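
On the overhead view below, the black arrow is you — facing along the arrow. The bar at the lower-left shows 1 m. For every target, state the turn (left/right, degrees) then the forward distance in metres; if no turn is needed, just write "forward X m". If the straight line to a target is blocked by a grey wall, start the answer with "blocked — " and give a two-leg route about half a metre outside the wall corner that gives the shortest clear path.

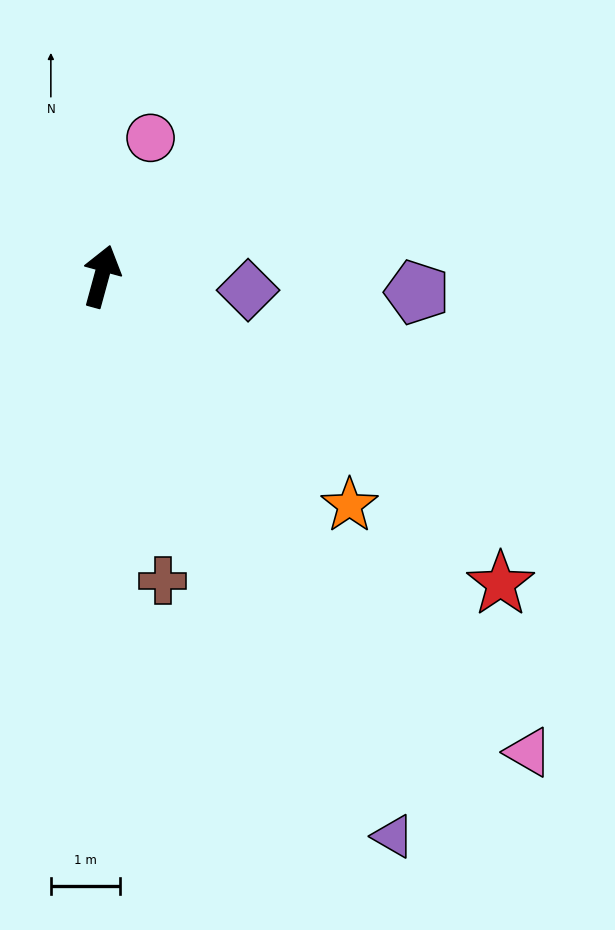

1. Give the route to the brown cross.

turn right 153°, forward 4.5 m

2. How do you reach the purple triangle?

turn right 137°, forward 9.2 m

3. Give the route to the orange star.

turn right 117°, forward 4.9 m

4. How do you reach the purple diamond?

turn right 80°, forward 2.1 m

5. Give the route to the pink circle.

turn right 4°, forward 2.1 m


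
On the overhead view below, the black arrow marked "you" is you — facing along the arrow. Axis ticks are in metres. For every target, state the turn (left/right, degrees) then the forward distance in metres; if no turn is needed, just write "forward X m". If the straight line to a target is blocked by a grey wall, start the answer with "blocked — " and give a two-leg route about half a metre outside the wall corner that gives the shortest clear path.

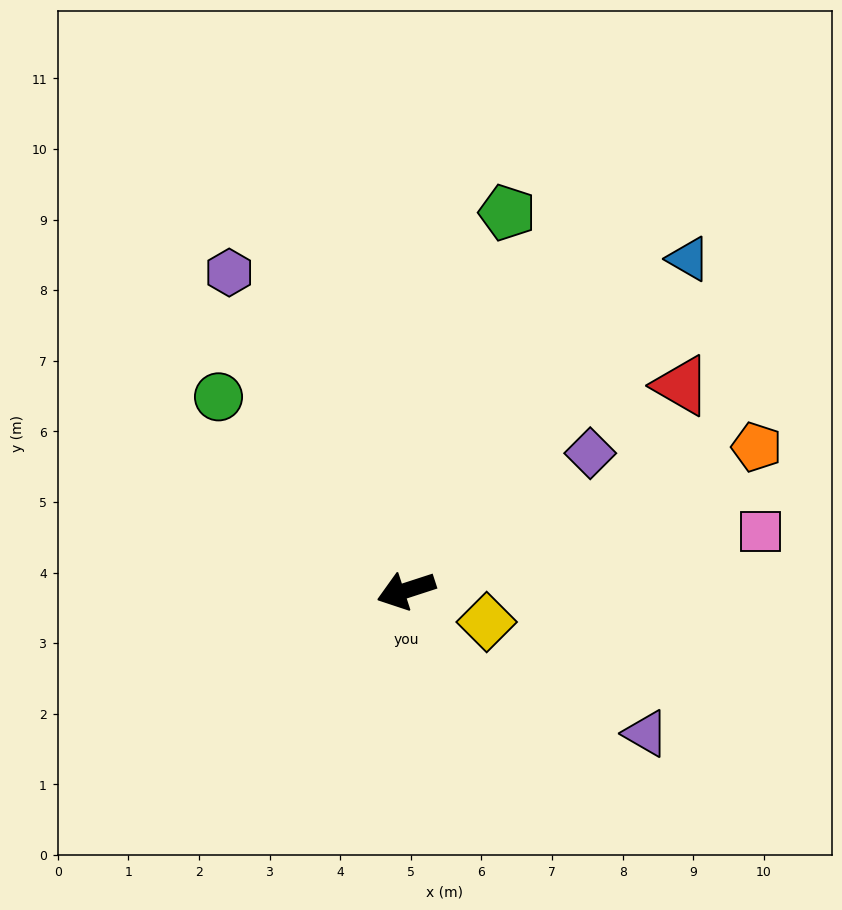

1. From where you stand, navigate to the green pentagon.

turn right 123°, forward 5.5 m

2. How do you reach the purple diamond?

turn right 161°, forward 3.3 m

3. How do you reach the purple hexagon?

turn right 79°, forward 5.2 m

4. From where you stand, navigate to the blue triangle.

turn right 148°, forward 6.2 m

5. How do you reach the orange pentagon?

turn right 176°, forward 5.4 m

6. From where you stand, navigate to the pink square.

turn left 171°, forward 5.1 m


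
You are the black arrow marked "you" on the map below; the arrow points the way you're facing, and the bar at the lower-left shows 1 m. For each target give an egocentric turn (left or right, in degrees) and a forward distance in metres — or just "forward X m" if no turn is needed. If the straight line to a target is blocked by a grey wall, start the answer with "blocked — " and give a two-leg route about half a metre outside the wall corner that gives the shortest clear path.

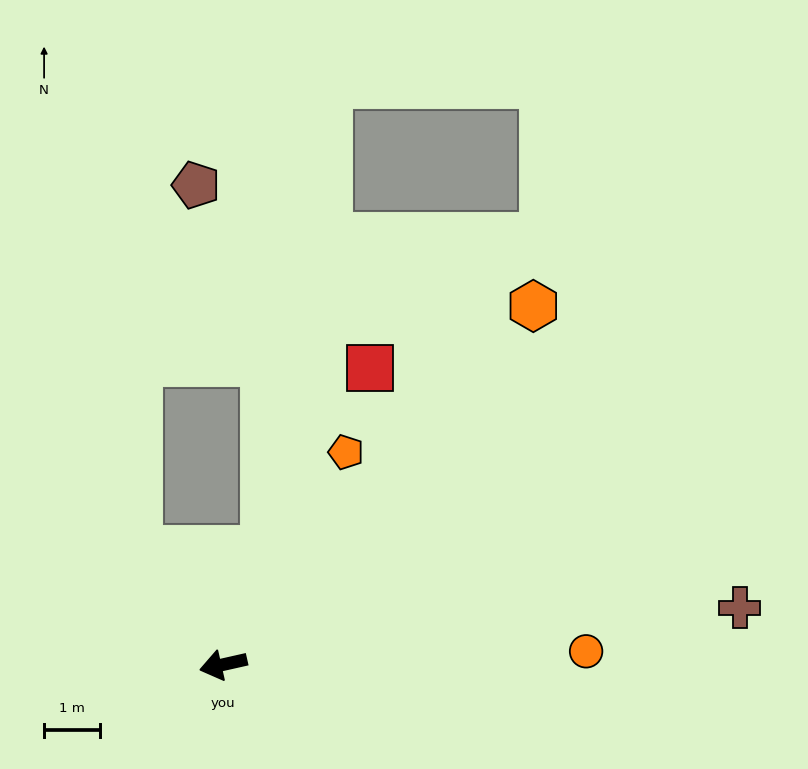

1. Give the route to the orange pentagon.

turn right 133°, forward 4.4 m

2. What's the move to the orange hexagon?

turn right 144°, forward 8.5 m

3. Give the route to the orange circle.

turn left 169°, forward 6.5 m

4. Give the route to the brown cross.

turn left 174°, forward 9.3 m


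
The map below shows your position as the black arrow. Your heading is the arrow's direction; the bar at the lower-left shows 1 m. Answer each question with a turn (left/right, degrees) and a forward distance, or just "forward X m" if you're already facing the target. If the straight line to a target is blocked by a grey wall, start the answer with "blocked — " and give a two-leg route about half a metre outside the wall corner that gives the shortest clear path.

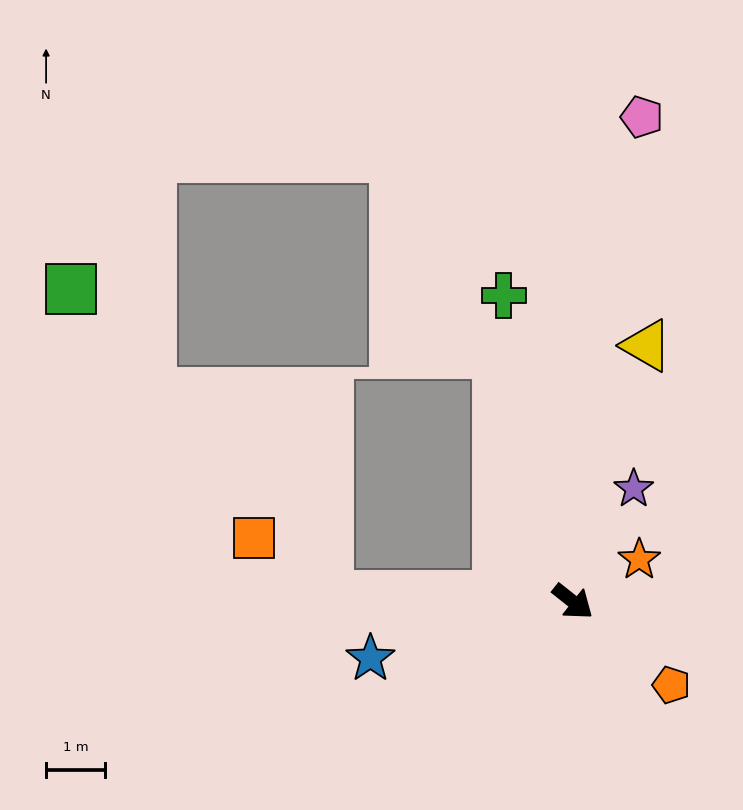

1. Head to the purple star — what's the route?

turn left 100°, forward 2.2 m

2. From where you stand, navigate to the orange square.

blocked — turn right 143°, forward 4.1 m, then turn right 36°, forward 1.6 m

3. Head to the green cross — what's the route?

turn left 141°, forward 5.3 m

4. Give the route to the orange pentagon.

forward 2.2 m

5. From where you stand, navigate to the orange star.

turn left 71°, forward 1.3 m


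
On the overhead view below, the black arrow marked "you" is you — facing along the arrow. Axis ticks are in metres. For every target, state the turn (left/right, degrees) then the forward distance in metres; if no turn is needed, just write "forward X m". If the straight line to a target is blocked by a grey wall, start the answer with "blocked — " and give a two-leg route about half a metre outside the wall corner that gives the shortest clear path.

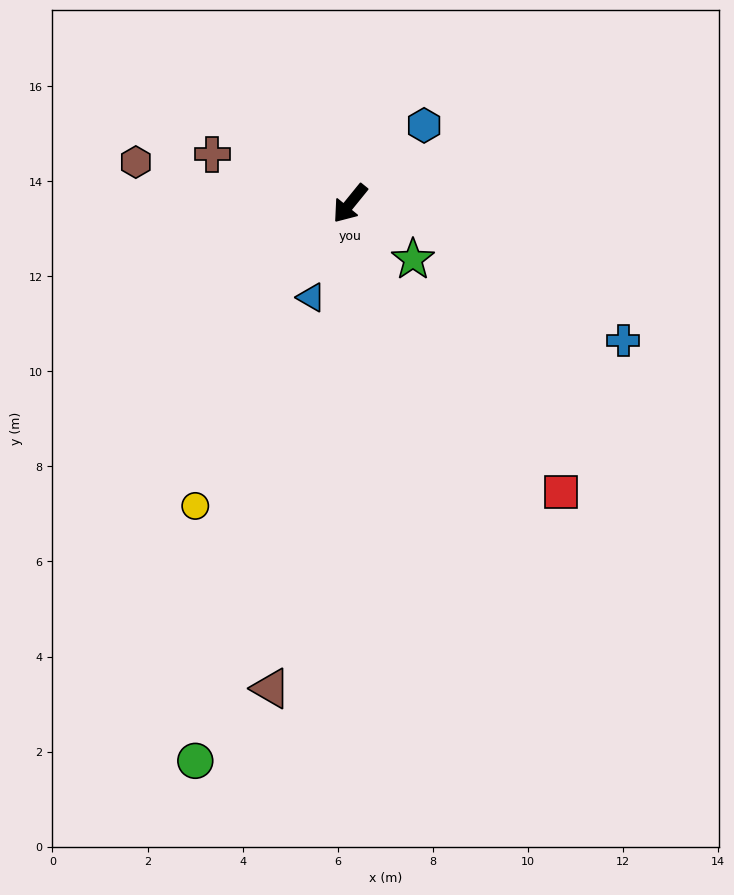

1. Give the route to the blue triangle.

turn left 17°, forward 2.1 m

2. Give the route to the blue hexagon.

turn left 176°, forward 2.3 m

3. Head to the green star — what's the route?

turn left 87°, forward 1.8 m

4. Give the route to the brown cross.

turn right 71°, forward 3.1 m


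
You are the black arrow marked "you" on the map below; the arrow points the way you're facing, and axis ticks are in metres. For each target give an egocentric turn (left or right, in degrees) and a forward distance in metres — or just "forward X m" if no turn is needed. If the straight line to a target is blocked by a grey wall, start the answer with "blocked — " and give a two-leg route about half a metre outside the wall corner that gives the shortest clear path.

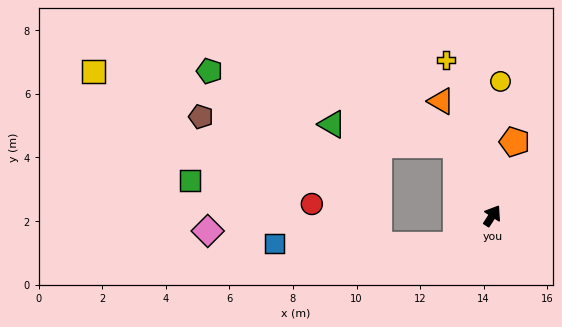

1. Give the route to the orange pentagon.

turn left 16°, forward 2.4 m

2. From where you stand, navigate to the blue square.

blocked — turn left 163°, forward 1.5 m, then turn right 41°, forward 5.7 m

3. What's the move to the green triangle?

blocked — turn left 60°, forward 2.5 m, then turn left 53°, forward 4.0 m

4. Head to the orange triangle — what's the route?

turn left 57°, forward 3.9 m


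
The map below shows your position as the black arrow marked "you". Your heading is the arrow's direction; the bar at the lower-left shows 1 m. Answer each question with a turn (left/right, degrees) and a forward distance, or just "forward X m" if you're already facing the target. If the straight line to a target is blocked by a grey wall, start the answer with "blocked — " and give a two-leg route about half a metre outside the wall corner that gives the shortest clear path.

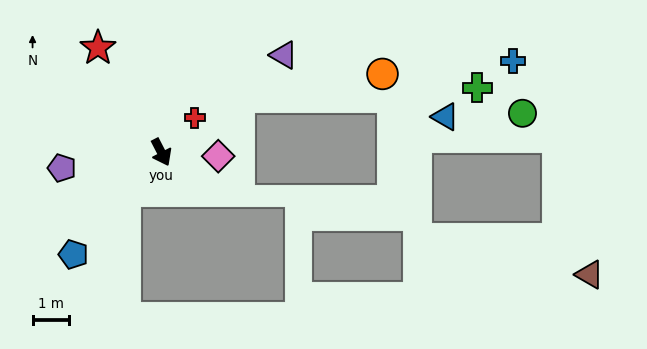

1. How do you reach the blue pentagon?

turn right 68°, forward 3.7 m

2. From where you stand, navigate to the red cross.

turn left 109°, forward 1.3 m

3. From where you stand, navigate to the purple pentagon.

turn right 108°, forward 2.8 m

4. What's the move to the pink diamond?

turn left 59°, forward 1.6 m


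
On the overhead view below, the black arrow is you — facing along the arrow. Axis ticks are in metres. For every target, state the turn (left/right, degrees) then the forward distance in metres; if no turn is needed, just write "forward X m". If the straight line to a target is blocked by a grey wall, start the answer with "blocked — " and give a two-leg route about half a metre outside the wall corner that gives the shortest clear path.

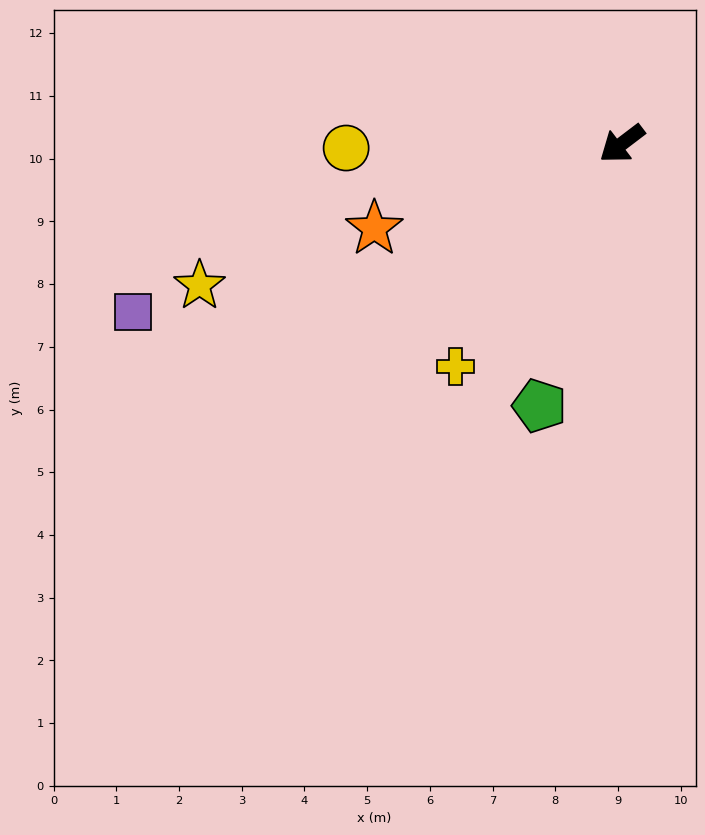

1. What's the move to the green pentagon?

turn left 35°, forward 4.4 m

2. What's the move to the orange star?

turn right 18°, forward 4.2 m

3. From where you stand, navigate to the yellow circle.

turn right 36°, forward 4.4 m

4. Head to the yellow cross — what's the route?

turn left 16°, forward 4.4 m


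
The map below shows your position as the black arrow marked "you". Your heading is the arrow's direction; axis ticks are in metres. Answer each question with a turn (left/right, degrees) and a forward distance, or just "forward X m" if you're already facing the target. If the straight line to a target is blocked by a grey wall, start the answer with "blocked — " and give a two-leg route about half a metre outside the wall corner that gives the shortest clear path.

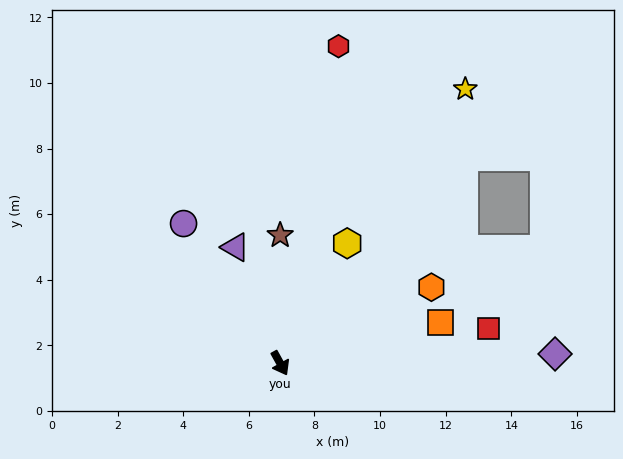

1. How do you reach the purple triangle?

turn left 172°, forward 3.8 m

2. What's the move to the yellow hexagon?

turn left 122°, forward 4.2 m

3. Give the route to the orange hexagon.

turn left 88°, forward 5.2 m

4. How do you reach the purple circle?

turn right 174°, forward 5.2 m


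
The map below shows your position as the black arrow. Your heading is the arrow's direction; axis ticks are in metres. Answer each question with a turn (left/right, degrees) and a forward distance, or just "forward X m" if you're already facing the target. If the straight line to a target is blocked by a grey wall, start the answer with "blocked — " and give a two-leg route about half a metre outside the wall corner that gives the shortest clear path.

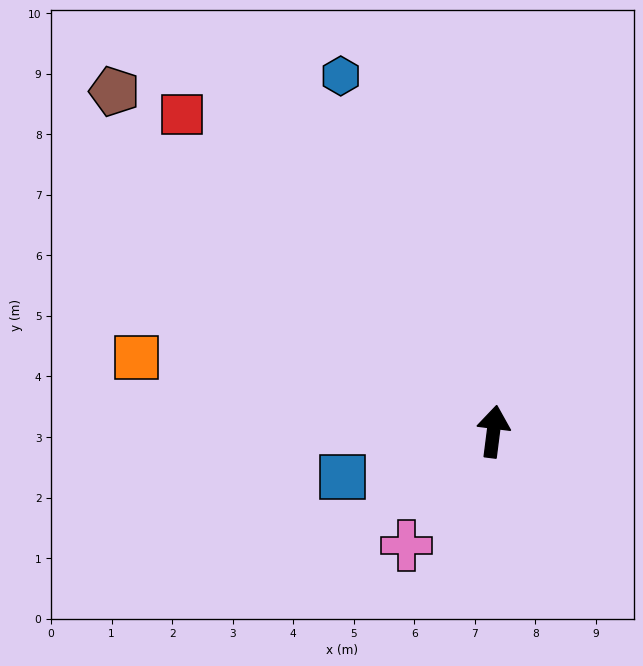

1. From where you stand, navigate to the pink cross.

turn left 150°, forward 2.4 m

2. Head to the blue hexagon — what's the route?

turn left 30°, forward 6.4 m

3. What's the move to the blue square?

turn left 114°, forward 2.6 m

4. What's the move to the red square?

turn left 52°, forward 7.3 m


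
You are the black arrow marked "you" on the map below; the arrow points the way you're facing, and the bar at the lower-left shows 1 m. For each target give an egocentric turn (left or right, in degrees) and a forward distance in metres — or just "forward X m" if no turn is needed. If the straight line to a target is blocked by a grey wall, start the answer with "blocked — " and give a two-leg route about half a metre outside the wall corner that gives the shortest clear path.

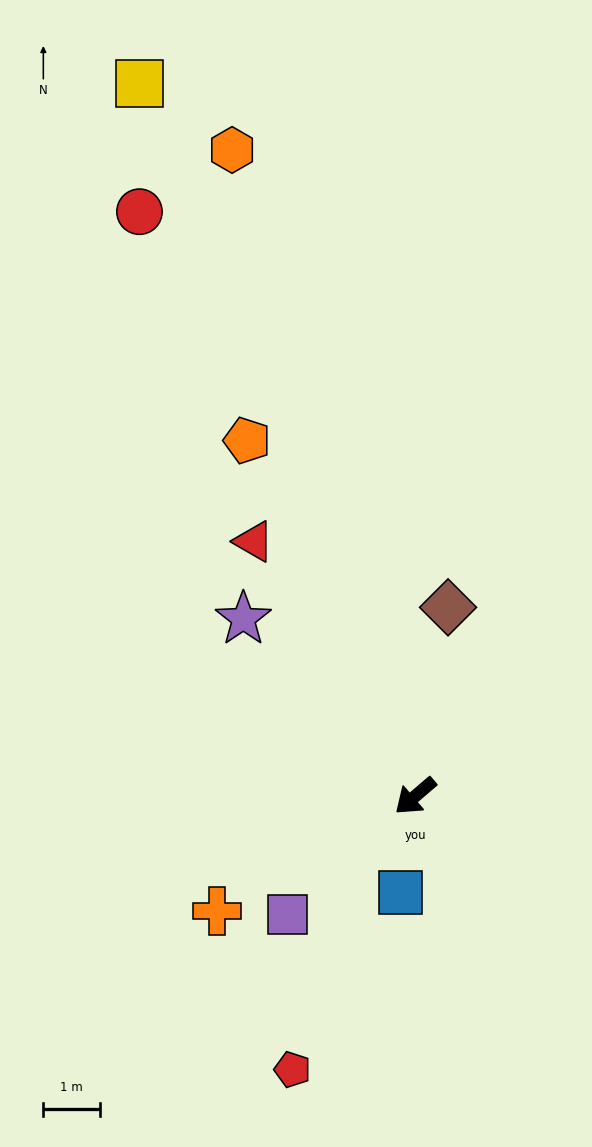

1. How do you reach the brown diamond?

turn right 140°, forward 3.4 m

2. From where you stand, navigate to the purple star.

turn right 86°, forward 4.4 m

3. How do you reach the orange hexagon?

turn right 115°, forward 11.9 m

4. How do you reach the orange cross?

turn right 10°, forward 4.1 m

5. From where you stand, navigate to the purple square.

turn left 2°, forward 3.1 m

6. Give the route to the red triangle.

turn right 98°, forward 5.3 m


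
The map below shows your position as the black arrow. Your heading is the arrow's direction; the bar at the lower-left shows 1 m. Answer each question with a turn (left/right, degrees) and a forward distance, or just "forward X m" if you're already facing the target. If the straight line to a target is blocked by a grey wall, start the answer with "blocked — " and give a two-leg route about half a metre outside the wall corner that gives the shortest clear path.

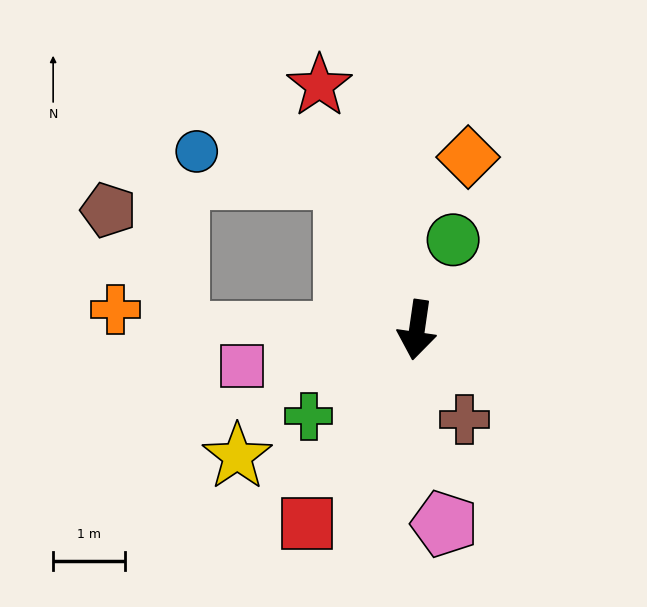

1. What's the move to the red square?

turn right 21°, forward 3.1 m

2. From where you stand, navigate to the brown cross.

turn left 36°, forward 1.4 m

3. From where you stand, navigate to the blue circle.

blocked — turn right 146°, forward 2.3 m, then turn left 54°, forward 2.1 m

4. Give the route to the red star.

turn right 150°, forward 3.7 m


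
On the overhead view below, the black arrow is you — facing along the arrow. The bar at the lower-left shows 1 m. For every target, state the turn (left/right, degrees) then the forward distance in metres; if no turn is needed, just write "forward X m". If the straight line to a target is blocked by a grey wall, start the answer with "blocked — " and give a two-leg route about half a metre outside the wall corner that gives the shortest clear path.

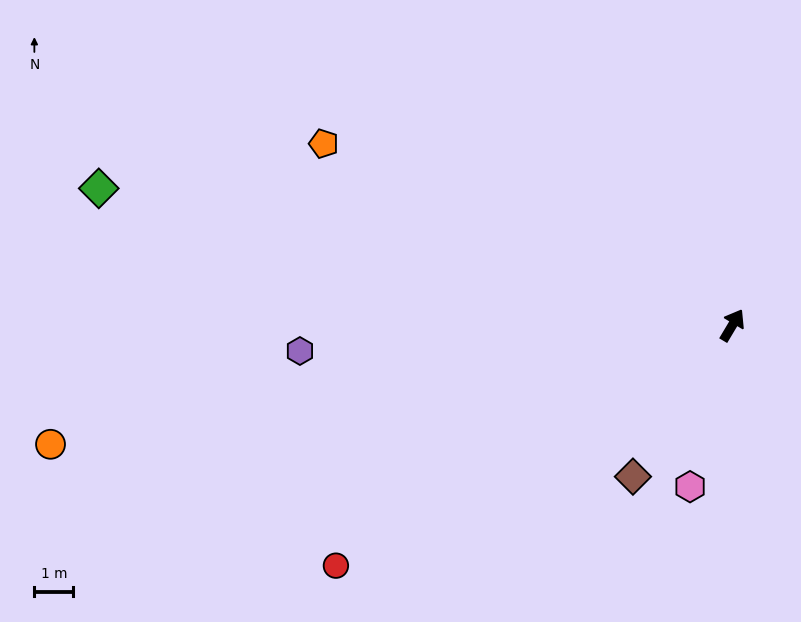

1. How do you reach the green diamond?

turn left 109°, forward 16.6 m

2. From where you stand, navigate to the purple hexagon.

turn left 124°, forward 11.1 m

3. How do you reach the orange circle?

turn left 131°, forward 17.8 m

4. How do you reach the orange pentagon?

turn left 97°, forward 11.5 m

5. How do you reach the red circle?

turn left 152°, forward 11.9 m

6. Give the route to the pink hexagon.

turn right 164°, forward 4.3 m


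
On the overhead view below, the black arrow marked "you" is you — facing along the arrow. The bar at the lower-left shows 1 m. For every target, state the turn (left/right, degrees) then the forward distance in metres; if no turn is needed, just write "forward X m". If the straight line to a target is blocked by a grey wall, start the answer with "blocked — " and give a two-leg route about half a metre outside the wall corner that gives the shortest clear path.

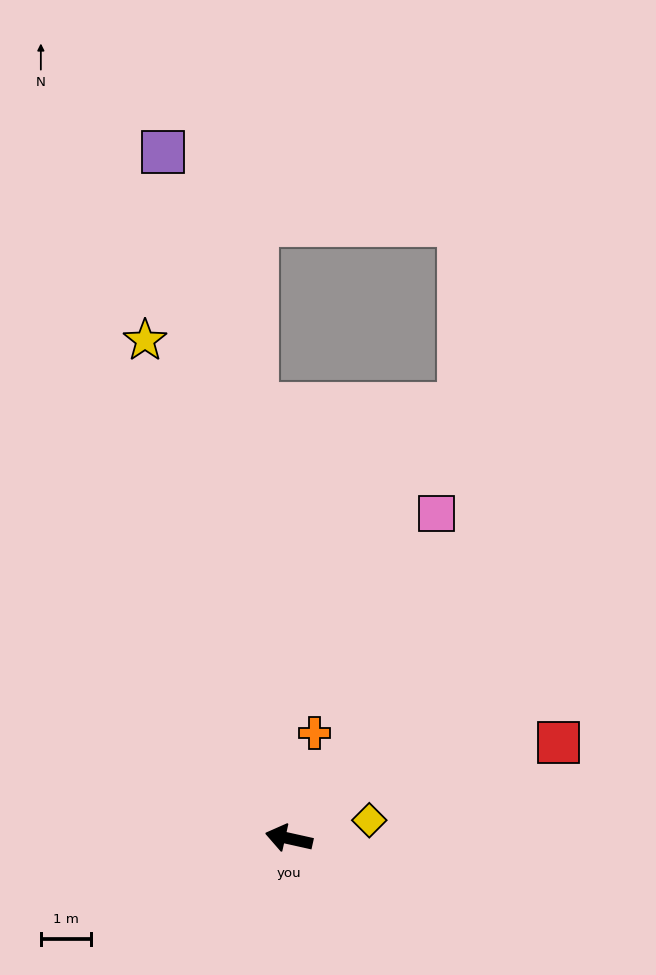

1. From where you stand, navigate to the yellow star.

turn right 61°, forward 10.3 m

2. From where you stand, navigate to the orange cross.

turn right 91°, forward 2.2 m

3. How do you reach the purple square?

turn right 67°, forward 13.9 m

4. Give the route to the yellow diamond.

turn right 155°, forward 1.6 m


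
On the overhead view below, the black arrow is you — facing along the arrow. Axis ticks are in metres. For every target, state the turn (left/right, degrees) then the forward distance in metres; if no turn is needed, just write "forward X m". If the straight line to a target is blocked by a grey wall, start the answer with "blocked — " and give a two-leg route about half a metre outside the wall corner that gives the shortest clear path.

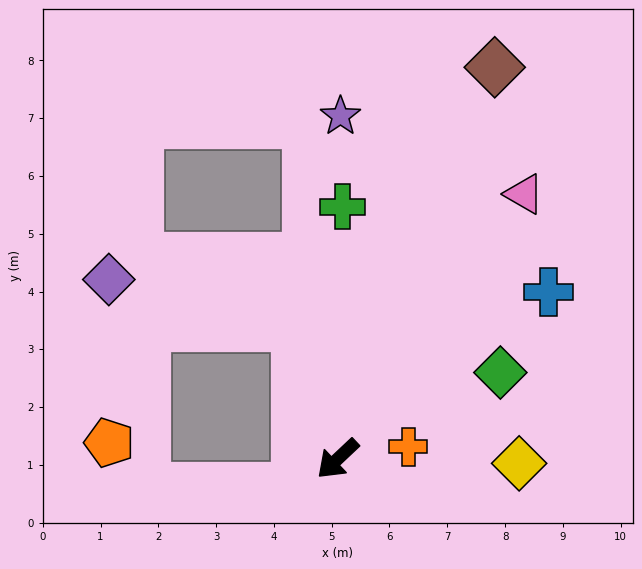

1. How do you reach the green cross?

turn right 134°, forward 4.4 m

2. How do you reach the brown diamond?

turn right 155°, forward 7.3 m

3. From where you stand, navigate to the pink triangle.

turn right 168°, forward 5.6 m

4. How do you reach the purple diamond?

blocked — turn right 116°, forward 2.4 m, then turn left 58°, forward 3.3 m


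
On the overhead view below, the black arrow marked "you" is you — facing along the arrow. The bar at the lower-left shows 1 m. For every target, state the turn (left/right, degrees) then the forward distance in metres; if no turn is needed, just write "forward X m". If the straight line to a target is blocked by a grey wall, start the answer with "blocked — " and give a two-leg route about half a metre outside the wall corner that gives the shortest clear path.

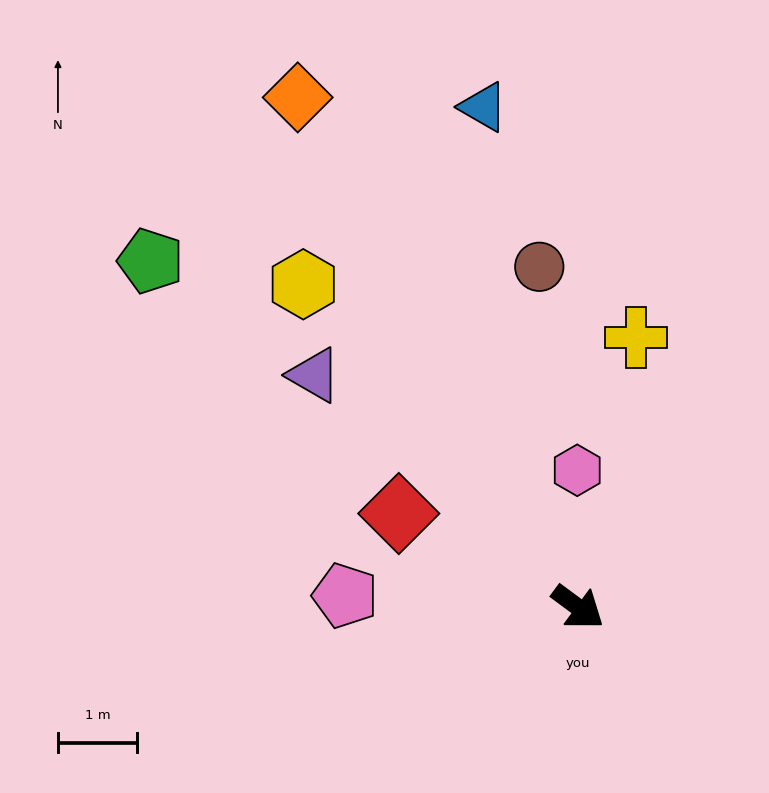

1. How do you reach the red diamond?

turn right 171°, forward 2.6 m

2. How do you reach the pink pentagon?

turn right 146°, forward 3.0 m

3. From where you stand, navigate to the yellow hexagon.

turn left 167°, forward 5.4 m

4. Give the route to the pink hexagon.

turn left 127°, forward 1.7 m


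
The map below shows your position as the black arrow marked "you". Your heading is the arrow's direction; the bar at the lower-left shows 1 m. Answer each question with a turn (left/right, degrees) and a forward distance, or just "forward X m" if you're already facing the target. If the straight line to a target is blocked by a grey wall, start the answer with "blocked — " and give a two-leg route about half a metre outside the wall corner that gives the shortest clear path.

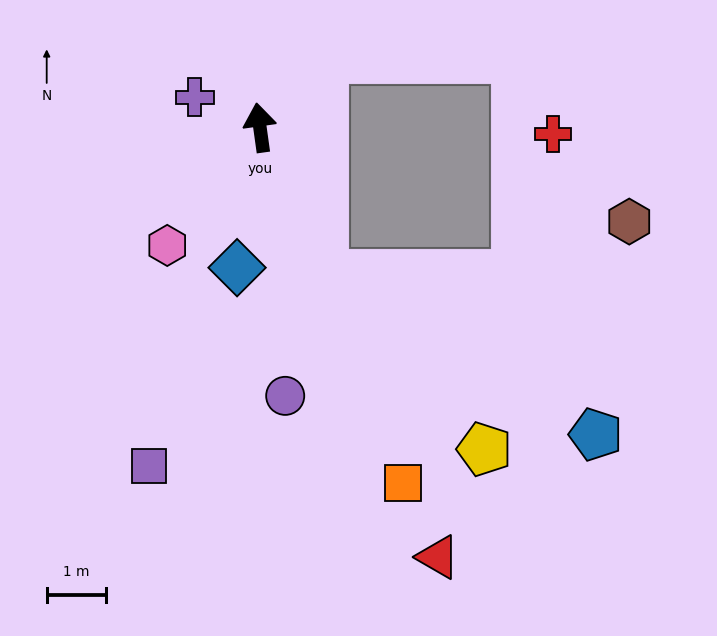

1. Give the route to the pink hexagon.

turn left 134°, forward 2.5 m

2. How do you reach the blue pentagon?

blocked — turn right 165°, forward 2.7 m, then turn left 37°, forward 5.3 m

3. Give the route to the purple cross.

turn left 57°, forward 1.2 m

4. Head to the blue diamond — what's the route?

turn left 163°, forward 2.4 m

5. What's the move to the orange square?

turn right 166°, forward 6.4 m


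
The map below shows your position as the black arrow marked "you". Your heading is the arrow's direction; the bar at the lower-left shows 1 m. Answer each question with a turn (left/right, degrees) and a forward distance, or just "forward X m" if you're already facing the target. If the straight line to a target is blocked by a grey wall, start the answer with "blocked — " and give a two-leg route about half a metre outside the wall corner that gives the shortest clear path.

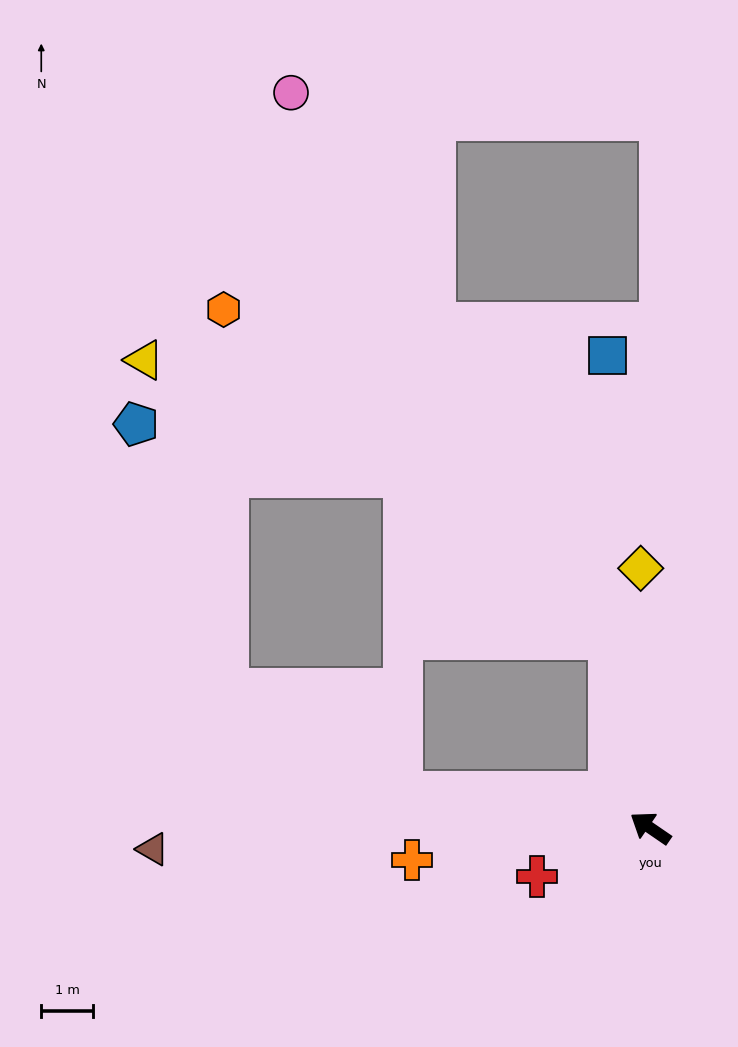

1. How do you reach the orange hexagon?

blocked — turn right 44°, forward 3.8 m, then turn left 38°, forward 9.8 m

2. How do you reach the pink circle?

blocked — turn right 44°, forward 3.8 m, then turn left 19°, forward 12.2 m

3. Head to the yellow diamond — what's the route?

turn right 53°, forward 5.0 m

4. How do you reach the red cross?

turn left 58°, forward 2.4 m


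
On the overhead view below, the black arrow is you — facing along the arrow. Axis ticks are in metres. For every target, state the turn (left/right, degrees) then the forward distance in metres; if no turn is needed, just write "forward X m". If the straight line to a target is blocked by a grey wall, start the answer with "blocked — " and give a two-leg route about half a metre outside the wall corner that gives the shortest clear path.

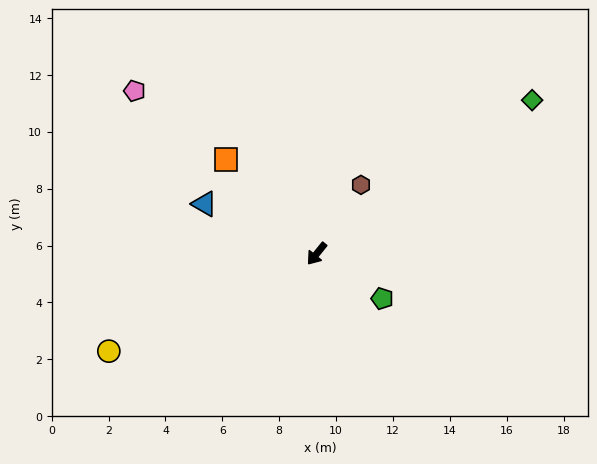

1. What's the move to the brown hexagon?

turn right 174°, forward 2.9 m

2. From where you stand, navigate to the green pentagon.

turn left 94°, forward 2.8 m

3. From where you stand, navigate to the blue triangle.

turn right 75°, forward 4.3 m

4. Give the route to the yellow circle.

turn right 26°, forward 8.1 m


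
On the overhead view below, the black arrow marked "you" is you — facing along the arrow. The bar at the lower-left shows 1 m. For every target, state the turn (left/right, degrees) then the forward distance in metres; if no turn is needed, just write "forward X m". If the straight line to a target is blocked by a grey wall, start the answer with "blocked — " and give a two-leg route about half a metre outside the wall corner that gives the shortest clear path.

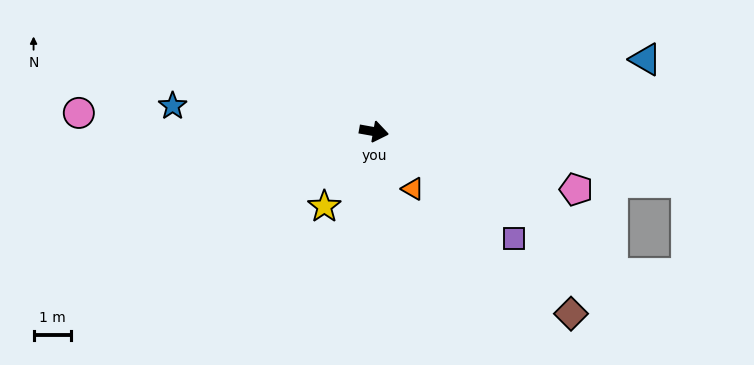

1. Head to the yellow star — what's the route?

turn right 113°, forward 2.4 m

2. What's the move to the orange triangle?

turn right 46°, forward 1.8 m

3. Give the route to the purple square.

turn right 27°, forward 4.7 m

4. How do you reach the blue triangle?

turn left 25°, forward 7.5 m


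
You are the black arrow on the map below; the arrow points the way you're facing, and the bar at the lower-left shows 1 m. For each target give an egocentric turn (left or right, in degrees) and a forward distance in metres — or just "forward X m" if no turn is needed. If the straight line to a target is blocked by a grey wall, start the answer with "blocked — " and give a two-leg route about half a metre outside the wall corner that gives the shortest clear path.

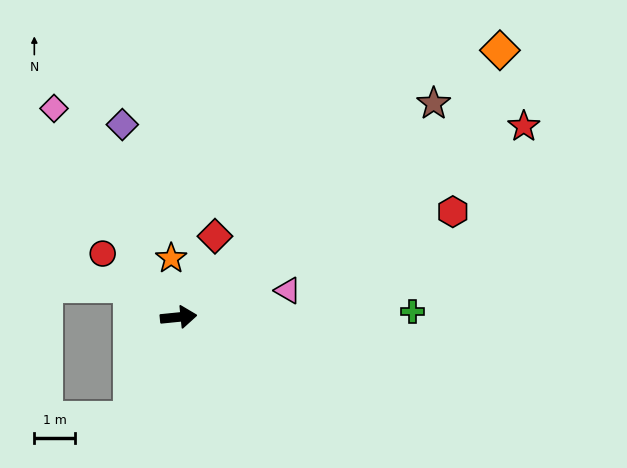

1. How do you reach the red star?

turn left 23°, forward 9.7 m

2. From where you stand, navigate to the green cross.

turn right 4°, forward 5.7 m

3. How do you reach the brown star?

turn left 34°, forward 8.2 m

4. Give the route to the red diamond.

turn left 60°, forward 2.2 m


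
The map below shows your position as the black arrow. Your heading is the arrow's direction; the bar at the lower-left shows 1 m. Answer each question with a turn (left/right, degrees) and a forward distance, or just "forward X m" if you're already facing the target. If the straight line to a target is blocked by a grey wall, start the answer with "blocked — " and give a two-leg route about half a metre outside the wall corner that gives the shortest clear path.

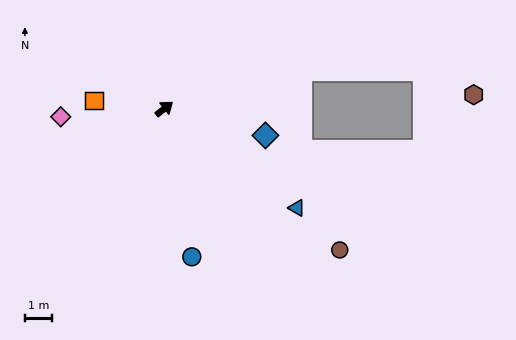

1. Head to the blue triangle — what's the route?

turn right 75°, forward 6.2 m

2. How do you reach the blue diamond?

turn right 53°, forward 3.9 m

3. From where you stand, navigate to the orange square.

turn left 135°, forward 2.7 m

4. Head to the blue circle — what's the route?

turn right 118°, forward 5.7 m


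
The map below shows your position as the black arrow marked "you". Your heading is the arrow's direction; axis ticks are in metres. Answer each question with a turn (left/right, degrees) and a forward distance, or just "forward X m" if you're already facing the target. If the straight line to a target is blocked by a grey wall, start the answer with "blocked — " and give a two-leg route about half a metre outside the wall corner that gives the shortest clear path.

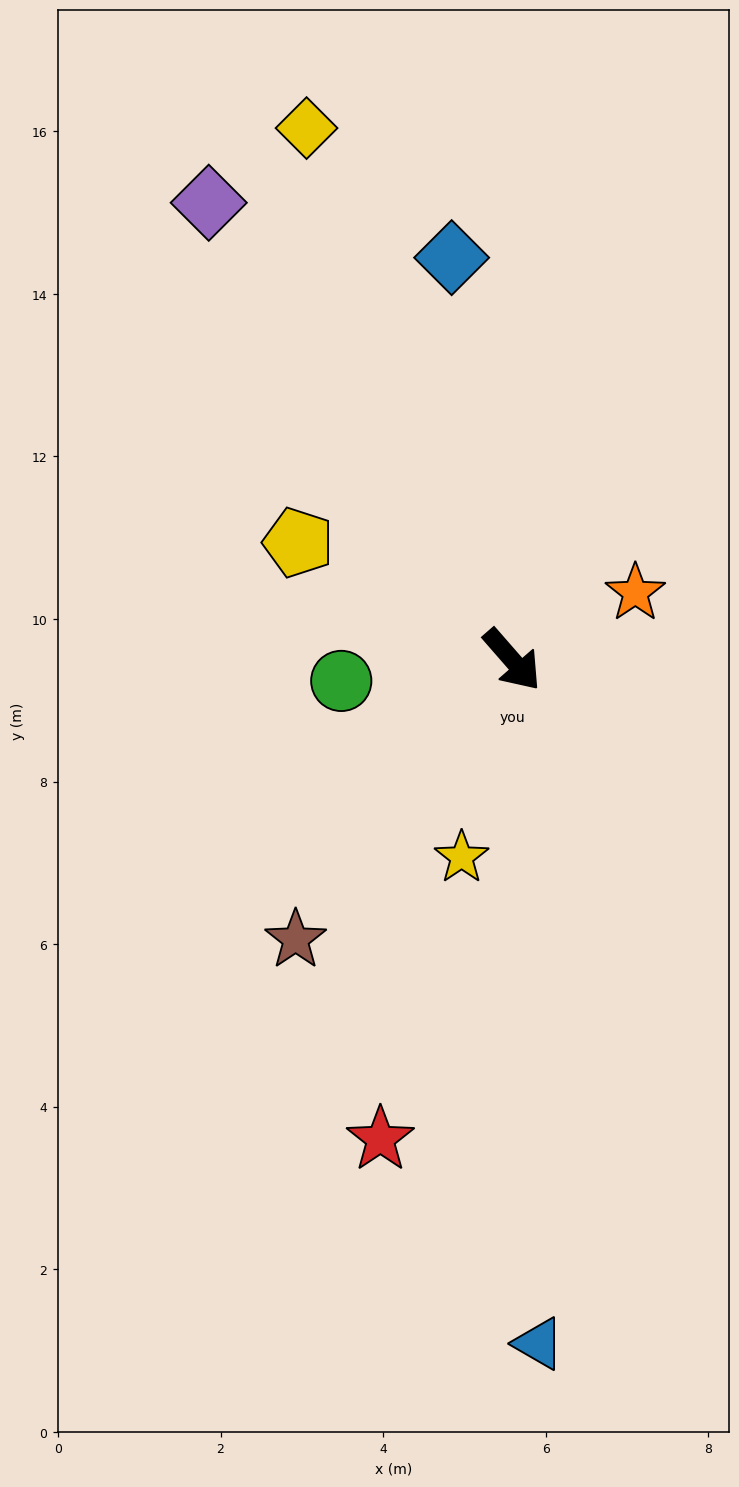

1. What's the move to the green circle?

turn right 124°, forward 2.1 m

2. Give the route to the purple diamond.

turn left 172°, forward 6.8 m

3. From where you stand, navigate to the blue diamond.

turn left 147°, forward 5.0 m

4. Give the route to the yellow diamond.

turn left 160°, forward 7.0 m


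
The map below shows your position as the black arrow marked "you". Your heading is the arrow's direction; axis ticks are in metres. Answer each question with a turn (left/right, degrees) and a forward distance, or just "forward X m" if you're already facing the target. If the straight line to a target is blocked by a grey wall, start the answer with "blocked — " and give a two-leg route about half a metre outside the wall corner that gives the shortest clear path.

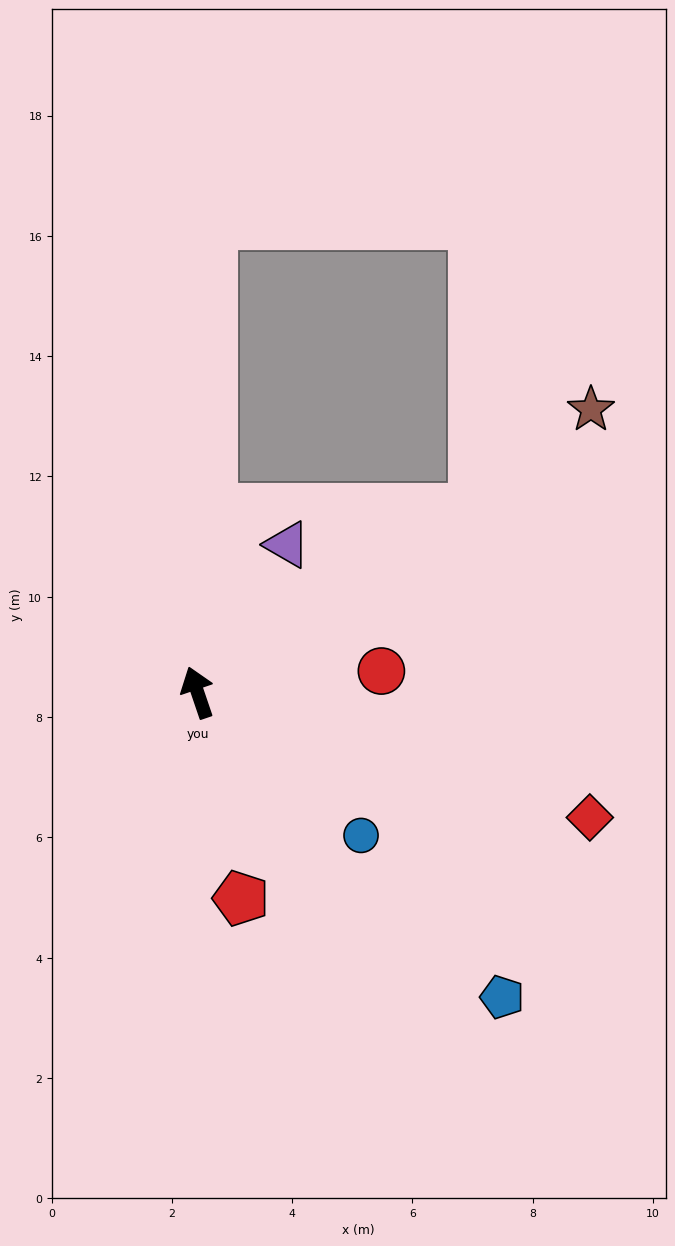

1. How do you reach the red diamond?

turn right 126°, forward 6.8 m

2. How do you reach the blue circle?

turn right 150°, forward 3.6 m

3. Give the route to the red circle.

turn right 102°, forward 3.1 m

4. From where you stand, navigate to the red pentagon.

turn left 173°, forward 3.5 m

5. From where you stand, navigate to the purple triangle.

turn right 50°, forward 2.9 m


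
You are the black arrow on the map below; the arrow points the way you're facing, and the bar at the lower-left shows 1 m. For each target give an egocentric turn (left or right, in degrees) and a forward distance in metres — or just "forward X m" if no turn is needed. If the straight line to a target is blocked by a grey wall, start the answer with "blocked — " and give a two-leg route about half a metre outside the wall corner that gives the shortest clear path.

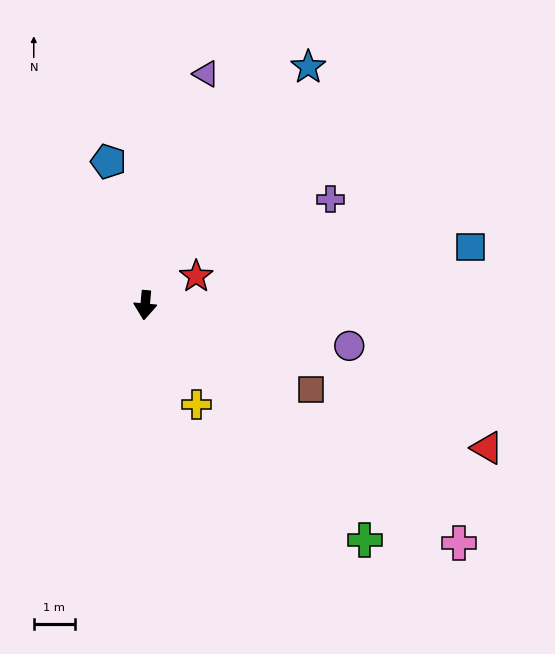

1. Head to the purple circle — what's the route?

turn left 84°, forward 5.1 m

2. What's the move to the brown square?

turn left 68°, forward 4.5 m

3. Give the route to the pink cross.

turn left 58°, forward 9.6 m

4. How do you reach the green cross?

turn left 48°, forward 7.8 m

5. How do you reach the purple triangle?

turn left 170°, forward 5.8 m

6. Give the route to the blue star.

turn left 151°, forward 7.0 m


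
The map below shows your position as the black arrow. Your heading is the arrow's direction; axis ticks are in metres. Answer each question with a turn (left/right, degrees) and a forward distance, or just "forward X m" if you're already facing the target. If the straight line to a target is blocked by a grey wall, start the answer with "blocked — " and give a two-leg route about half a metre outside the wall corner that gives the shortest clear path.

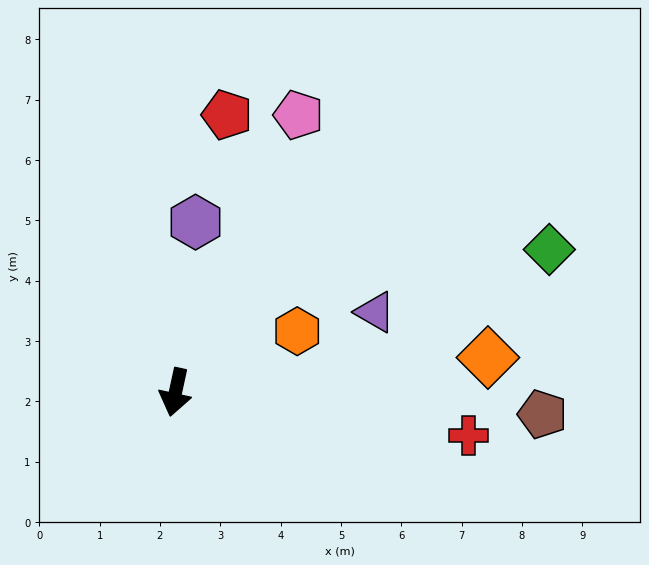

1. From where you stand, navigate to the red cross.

turn left 94°, forward 4.9 m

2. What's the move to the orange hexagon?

turn left 129°, forward 2.3 m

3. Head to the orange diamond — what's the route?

turn left 109°, forward 5.2 m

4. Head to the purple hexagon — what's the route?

turn right 174°, forward 2.8 m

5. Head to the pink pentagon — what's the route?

turn left 168°, forward 5.0 m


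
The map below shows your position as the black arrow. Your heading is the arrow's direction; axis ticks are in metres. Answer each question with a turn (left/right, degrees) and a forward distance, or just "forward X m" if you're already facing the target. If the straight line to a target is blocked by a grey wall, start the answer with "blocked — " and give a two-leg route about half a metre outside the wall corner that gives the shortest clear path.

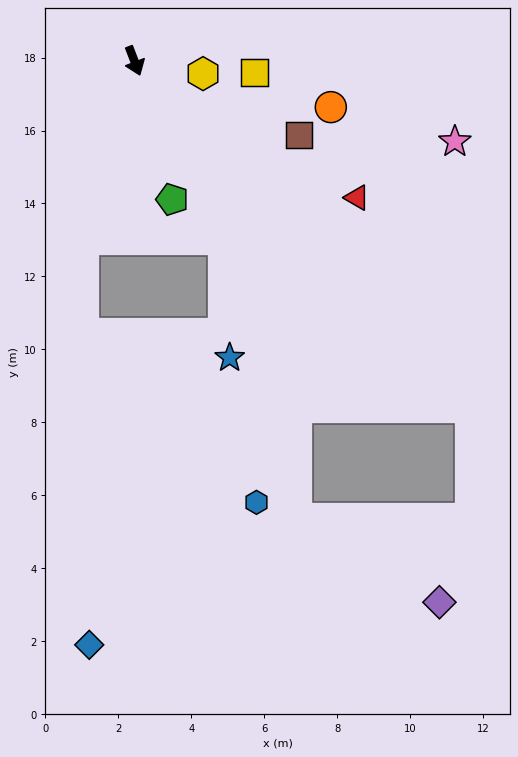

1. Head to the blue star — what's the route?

blocked — turn left 5°, forward 5.5 m, then turn right 23°, forward 3.2 m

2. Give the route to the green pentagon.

turn right 6°, forward 3.9 m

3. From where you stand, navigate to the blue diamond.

blocked — turn right 37°, forward 5.1 m, then turn left 17°, forward 11.1 m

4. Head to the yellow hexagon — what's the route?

turn left 58°, forward 1.9 m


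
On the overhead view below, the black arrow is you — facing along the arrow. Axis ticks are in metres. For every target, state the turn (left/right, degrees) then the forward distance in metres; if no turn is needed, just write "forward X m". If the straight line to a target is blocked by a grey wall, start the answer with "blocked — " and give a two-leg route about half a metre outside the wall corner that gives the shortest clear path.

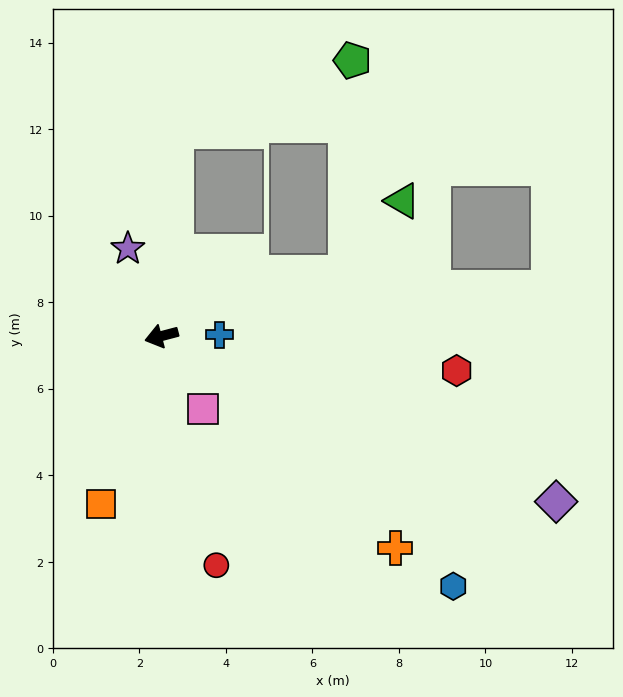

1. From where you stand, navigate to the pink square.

turn left 105°, forward 1.9 m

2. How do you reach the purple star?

turn right 84°, forward 2.2 m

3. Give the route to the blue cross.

turn left 167°, forward 1.3 m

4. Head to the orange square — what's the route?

turn left 56°, forward 4.1 m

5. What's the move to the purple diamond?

turn left 142°, forward 9.9 m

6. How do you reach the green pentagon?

blocked — turn right 109°, forward 4.8 m, then turn right 64°, forward 4.4 m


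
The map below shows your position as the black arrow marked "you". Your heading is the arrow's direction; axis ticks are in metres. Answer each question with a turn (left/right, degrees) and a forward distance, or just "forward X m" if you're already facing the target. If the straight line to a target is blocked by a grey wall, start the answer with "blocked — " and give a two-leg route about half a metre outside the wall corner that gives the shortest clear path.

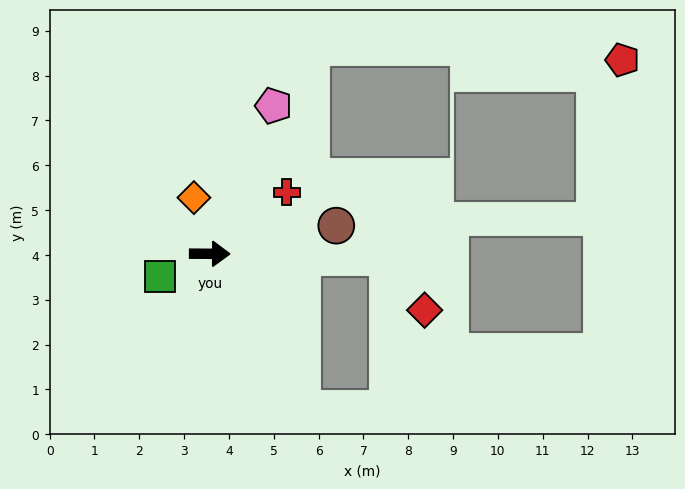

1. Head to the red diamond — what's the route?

blocked — forward 4.0 m, then turn right 55°, forward 1.5 m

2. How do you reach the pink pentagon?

turn left 67°, forward 3.6 m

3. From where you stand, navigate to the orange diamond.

turn left 106°, forward 1.3 m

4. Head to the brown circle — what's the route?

turn left 13°, forward 2.9 m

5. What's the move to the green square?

turn right 155°, forward 1.2 m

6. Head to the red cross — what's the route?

turn left 39°, forward 2.2 m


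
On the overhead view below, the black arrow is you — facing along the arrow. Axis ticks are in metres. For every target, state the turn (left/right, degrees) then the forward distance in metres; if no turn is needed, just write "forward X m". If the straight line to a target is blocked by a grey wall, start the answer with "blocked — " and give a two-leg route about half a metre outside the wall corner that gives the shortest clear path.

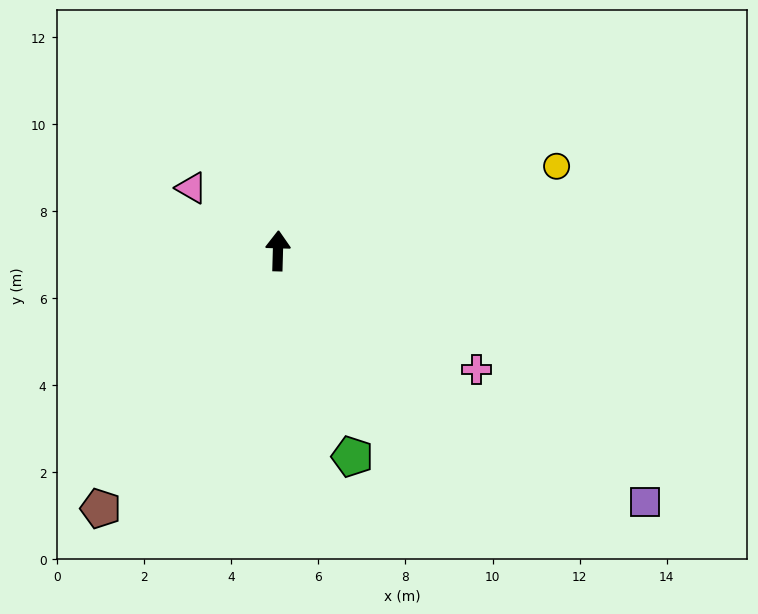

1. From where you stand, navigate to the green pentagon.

turn right 159°, forward 5.0 m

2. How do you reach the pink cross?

turn right 119°, forward 5.3 m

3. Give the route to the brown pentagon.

turn left 147°, forward 7.2 m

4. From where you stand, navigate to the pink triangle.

turn left 56°, forward 2.5 m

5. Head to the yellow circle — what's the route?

turn right 72°, forward 6.7 m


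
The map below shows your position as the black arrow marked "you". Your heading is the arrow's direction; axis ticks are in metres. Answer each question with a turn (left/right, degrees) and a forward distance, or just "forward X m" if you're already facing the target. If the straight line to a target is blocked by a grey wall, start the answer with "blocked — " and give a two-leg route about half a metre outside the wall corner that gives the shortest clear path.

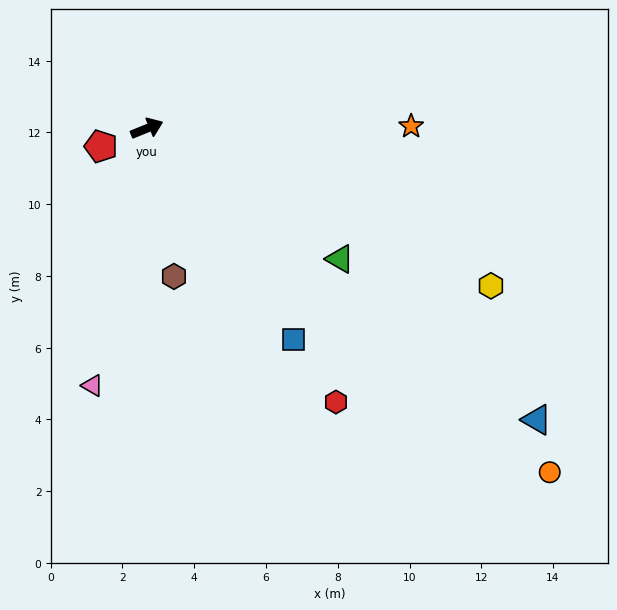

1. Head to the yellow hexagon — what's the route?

turn right 47°, forward 10.5 m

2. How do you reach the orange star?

turn right 22°, forward 7.4 m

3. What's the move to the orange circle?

turn right 63°, forward 14.8 m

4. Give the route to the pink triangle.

turn right 124°, forward 7.3 m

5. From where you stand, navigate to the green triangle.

turn right 56°, forward 6.5 m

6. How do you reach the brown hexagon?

turn right 102°, forward 4.2 m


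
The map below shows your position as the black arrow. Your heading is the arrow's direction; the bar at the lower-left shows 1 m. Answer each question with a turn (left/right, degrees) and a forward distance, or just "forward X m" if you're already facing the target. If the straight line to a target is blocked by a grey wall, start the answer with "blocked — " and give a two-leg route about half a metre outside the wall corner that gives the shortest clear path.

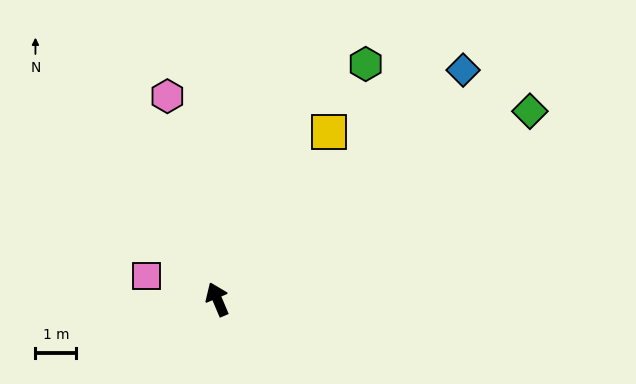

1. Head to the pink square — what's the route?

turn left 49°, forward 1.8 m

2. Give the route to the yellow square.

turn right 57°, forward 4.9 m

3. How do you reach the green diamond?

turn right 82°, forward 9.0 m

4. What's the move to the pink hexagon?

turn right 9°, forward 5.1 m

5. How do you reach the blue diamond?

turn right 70°, forward 8.3 m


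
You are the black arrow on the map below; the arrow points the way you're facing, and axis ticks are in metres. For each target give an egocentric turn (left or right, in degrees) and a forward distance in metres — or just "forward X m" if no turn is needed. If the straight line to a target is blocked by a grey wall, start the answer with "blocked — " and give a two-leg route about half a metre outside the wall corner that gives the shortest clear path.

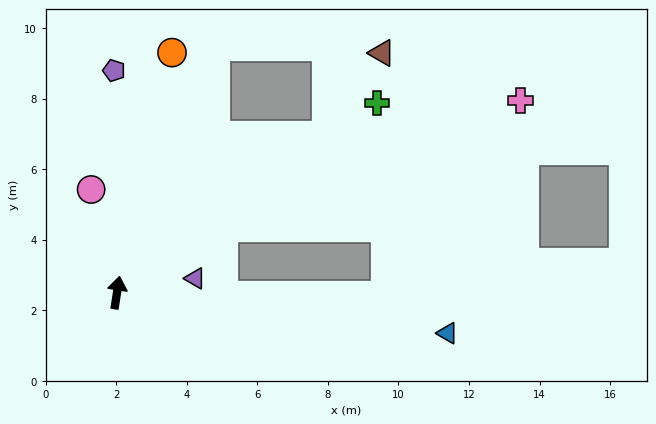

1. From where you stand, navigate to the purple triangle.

turn right 71°, forward 2.3 m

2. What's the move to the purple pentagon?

turn left 10°, forward 6.3 m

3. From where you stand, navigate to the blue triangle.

turn right 88°, forward 9.4 m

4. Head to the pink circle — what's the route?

turn left 23°, forward 3.0 m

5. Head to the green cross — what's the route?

turn right 45°, forward 9.1 m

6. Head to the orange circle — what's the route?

turn right 4°, forward 7.0 m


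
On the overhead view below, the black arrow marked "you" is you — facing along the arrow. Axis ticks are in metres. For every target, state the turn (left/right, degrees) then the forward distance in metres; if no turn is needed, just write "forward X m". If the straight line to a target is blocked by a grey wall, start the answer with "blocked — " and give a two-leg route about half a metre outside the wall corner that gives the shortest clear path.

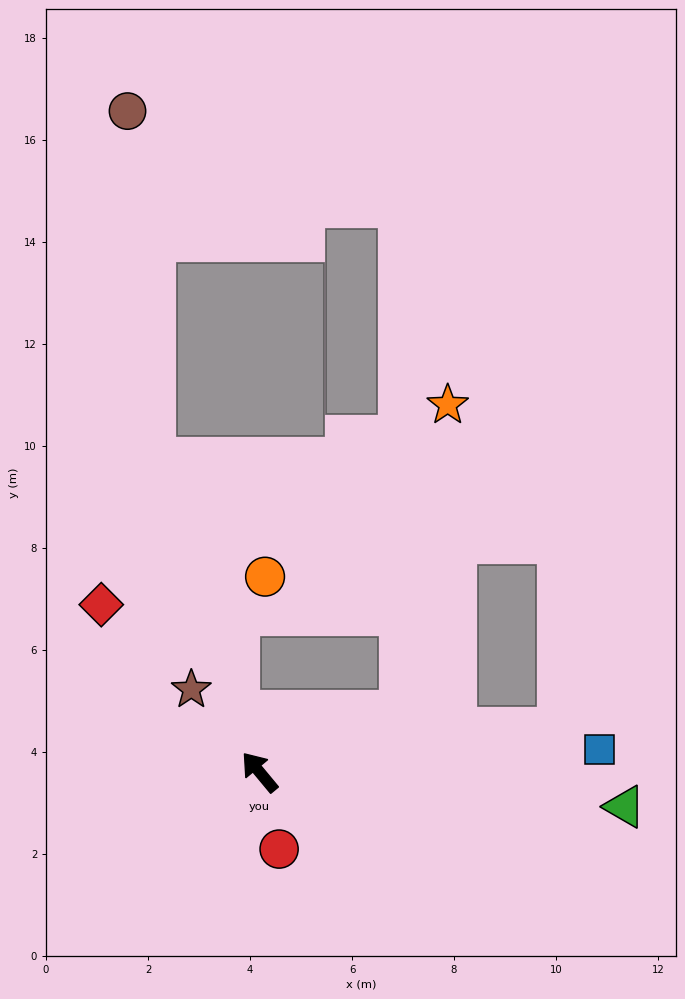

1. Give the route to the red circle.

turn left 155°, forward 1.6 m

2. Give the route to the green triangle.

turn right 135°, forward 7.2 m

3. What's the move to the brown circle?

blocked — turn right 21°, forward 6.5 m, then turn right 14°, forward 6.8 m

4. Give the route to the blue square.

turn right 126°, forward 6.7 m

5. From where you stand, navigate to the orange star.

blocked — turn right 107°, forward 3.0 m, then turn left 59°, forward 6.1 m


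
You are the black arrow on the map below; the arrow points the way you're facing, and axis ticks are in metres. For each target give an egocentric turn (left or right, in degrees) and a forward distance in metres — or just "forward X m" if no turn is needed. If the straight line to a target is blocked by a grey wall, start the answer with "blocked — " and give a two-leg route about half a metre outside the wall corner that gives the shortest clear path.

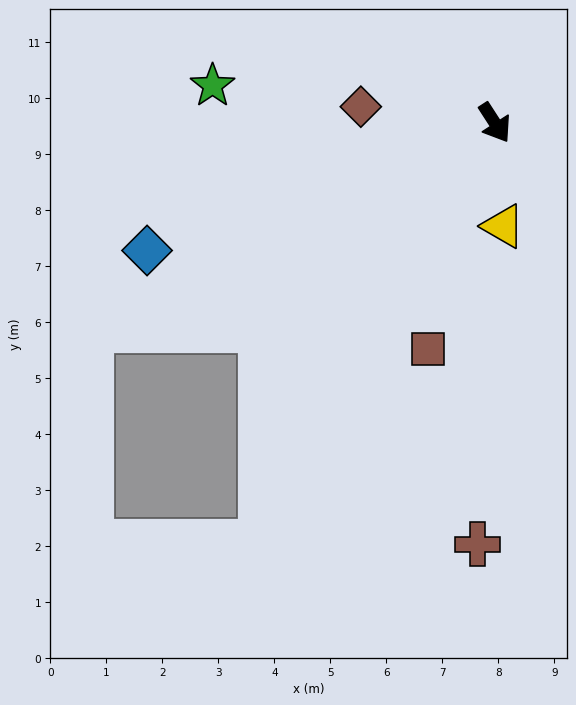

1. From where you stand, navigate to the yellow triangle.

turn right 28°, forward 1.9 m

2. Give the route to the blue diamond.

turn right 103°, forward 6.6 m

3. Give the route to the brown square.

turn right 49°, forward 4.2 m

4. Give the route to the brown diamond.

turn right 130°, forward 2.4 m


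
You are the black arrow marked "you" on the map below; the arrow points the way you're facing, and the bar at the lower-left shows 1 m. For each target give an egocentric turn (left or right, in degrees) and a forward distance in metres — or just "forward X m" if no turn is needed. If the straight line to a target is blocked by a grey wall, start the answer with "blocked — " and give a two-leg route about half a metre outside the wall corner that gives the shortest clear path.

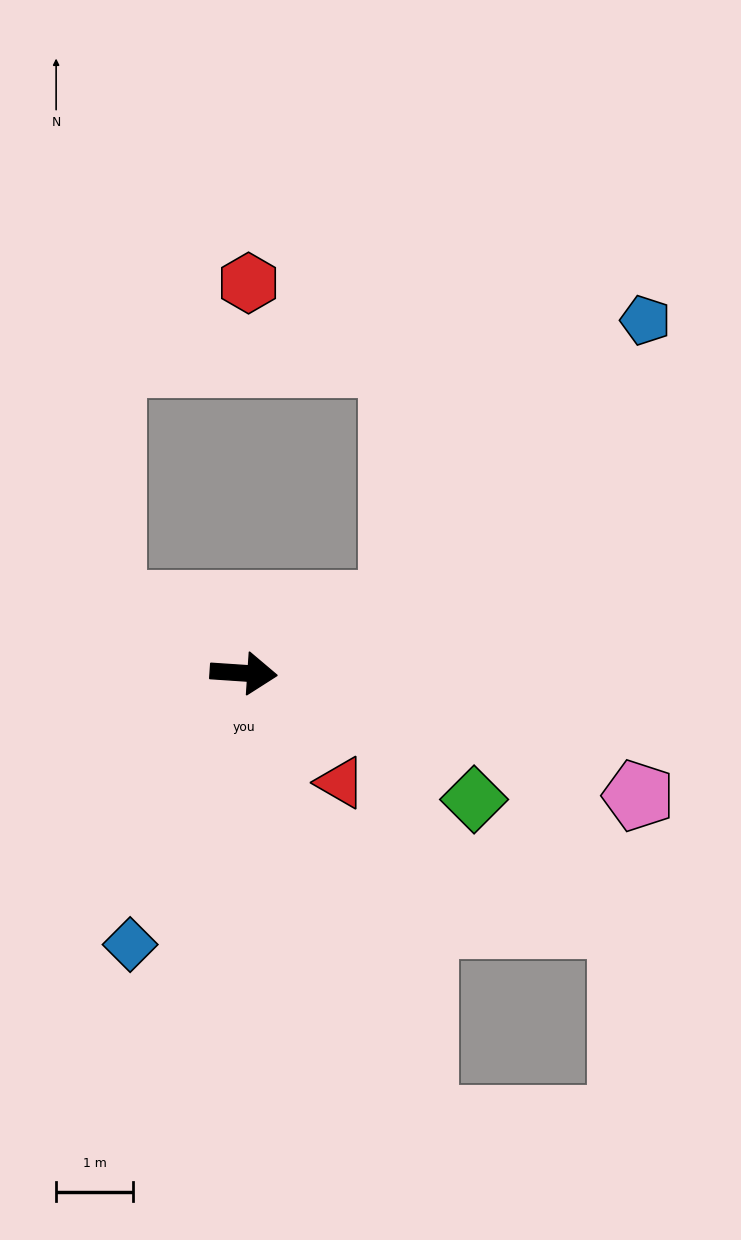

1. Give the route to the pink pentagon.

turn right 13°, forward 5.4 m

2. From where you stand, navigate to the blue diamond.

turn right 109°, forward 3.8 m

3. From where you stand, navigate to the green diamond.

turn right 25°, forward 3.4 m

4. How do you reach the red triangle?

turn right 45°, forward 1.9 m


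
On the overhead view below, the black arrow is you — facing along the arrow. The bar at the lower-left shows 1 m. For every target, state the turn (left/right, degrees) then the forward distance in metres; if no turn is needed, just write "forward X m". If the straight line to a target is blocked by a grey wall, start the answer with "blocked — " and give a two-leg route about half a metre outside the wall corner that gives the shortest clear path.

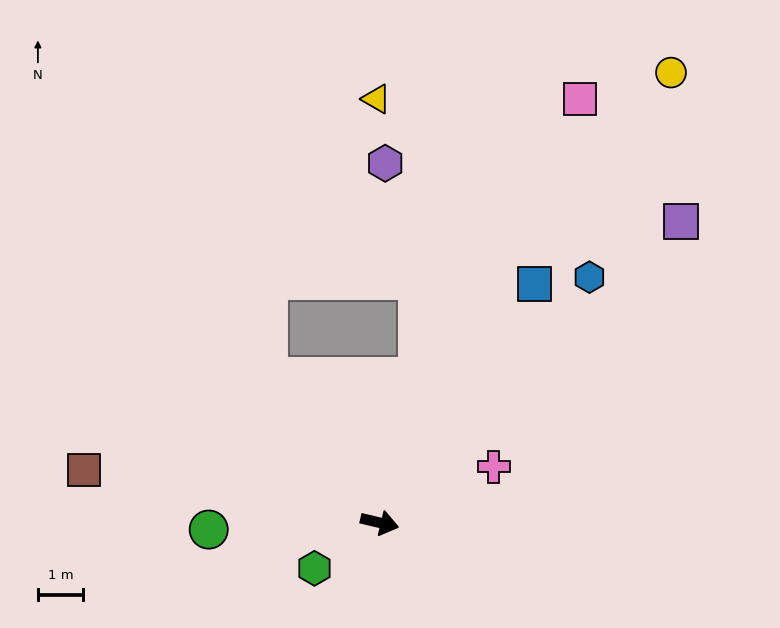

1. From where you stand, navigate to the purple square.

turn left 58°, forward 9.4 m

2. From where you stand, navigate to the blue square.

turn left 70°, forward 6.3 m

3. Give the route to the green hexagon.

turn right 132°, forward 1.8 m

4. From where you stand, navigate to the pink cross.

turn left 39°, forward 2.8 m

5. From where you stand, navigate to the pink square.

turn left 78°, forward 10.3 m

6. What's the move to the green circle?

turn right 164°, forward 3.8 m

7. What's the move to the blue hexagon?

turn left 63°, forward 7.1 m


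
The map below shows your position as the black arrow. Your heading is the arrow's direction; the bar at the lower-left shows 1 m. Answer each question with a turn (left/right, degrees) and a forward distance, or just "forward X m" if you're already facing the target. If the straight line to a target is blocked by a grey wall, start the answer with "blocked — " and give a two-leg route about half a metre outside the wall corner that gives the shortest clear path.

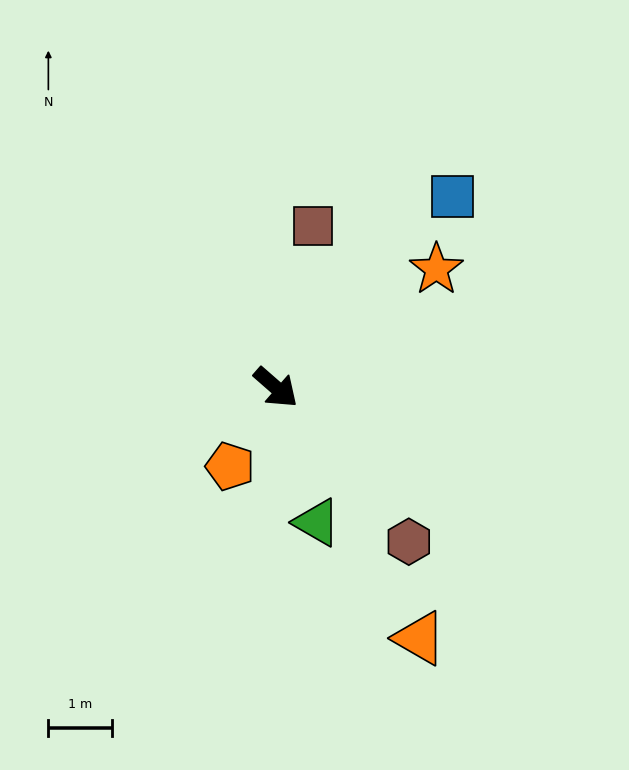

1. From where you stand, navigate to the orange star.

turn left 78°, forward 3.1 m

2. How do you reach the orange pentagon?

turn right 79°, forward 1.4 m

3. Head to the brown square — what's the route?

turn left 118°, forward 2.6 m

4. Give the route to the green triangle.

turn right 32°, forward 2.2 m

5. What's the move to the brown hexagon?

turn right 8°, forward 3.2 m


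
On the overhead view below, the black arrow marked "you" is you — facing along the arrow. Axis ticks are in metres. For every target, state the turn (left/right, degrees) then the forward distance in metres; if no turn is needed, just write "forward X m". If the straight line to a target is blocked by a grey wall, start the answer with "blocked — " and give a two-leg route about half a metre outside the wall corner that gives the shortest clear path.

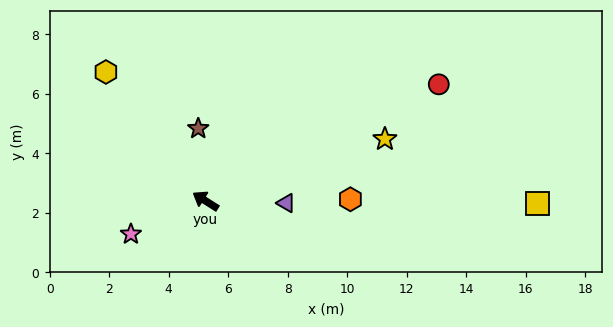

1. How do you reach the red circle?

turn right 121°, forward 8.8 m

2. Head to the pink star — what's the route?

turn left 56°, forward 2.7 m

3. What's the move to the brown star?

turn right 52°, forward 2.4 m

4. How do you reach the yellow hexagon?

turn right 20°, forward 5.5 m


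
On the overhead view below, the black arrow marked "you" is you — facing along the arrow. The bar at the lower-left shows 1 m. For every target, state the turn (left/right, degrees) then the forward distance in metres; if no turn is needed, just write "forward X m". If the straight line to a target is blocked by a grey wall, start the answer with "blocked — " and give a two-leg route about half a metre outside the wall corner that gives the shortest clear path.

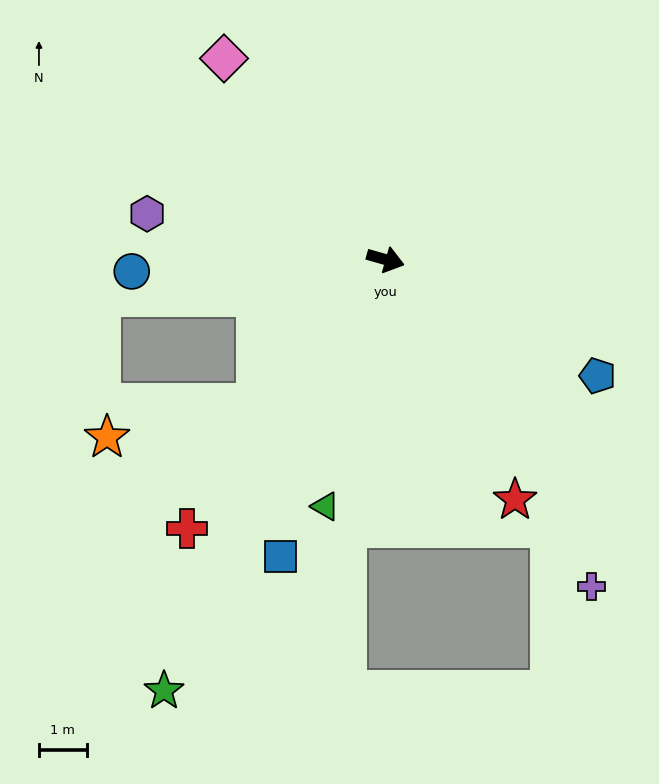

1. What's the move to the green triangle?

turn right 88°, forward 5.3 m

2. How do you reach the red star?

turn right 46°, forward 5.7 m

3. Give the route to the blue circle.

turn right 161°, forward 5.3 m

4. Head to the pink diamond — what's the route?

turn left 145°, forward 5.4 m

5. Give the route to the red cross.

turn right 111°, forward 7.0 m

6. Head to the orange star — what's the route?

blocked — turn right 116°, forward 4.0 m, then turn right 35°, forward 3.2 m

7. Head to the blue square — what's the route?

turn right 94°, forward 6.6 m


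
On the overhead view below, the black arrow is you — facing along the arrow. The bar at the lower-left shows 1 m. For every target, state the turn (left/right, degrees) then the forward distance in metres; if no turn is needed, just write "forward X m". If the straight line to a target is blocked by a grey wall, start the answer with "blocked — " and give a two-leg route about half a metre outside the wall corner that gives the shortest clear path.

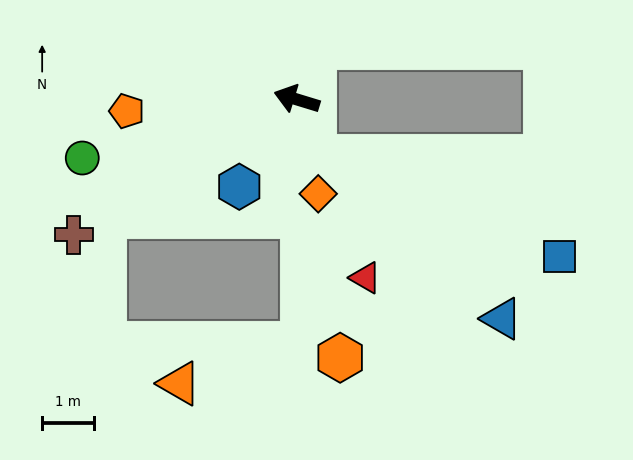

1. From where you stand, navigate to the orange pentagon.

turn left 21°, forward 3.3 m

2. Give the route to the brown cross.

turn left 48°, forward 5.0 m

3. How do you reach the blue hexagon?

turn left 74°, forward 2.0 m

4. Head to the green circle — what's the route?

turn left 32°, forward 4.3 m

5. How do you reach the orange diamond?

turn left 120°, forward 1.9 m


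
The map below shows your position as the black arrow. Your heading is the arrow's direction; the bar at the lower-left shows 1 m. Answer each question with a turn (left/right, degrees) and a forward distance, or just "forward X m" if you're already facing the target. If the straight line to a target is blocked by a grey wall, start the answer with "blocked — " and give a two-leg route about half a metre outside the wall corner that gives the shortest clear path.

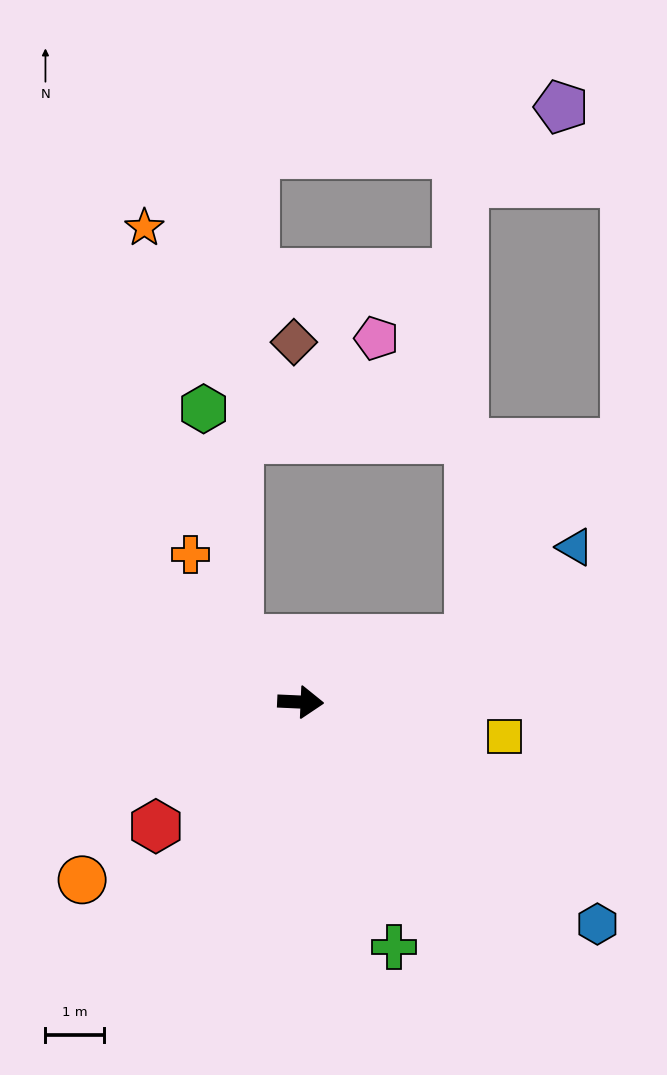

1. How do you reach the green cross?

turn right 67°, forward 4.5 m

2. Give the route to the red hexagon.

turn right 137°, forward 3.3 m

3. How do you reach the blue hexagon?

turn right 34°, forward 6.4 m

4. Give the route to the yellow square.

turn right 7°, forward 3.6 m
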